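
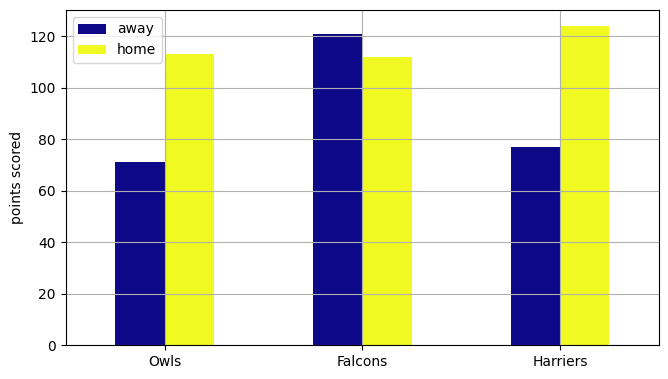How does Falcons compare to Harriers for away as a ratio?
≈ 1.5×

Falcons ≈ 120, Harriers ≈ 80; 120/80 ≈ 1.5.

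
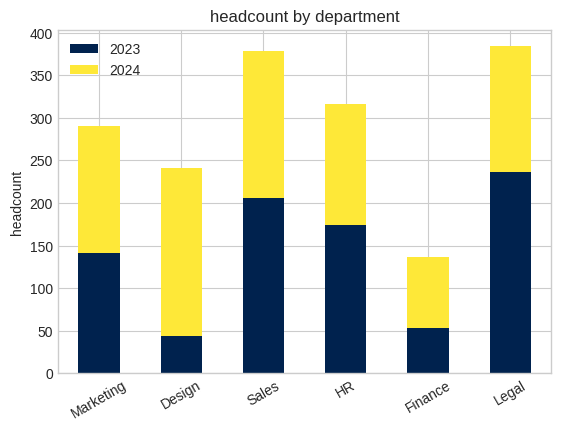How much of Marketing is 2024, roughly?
2024 top ≈ 300, bottom ≈ 150; segment ≈ 150.

≈ 150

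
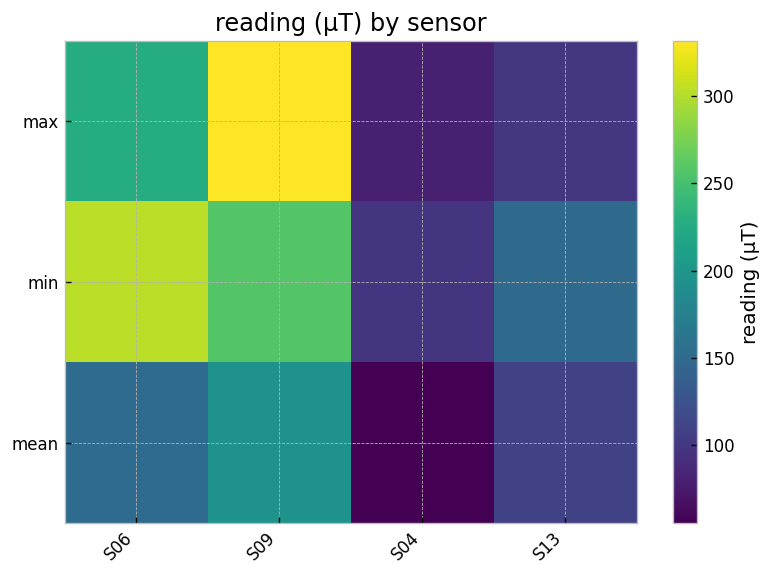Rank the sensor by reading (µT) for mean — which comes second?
S06

Top 3 for mean: S09 ≈ 200, S06 ≈ 150, S13 ≈ 100.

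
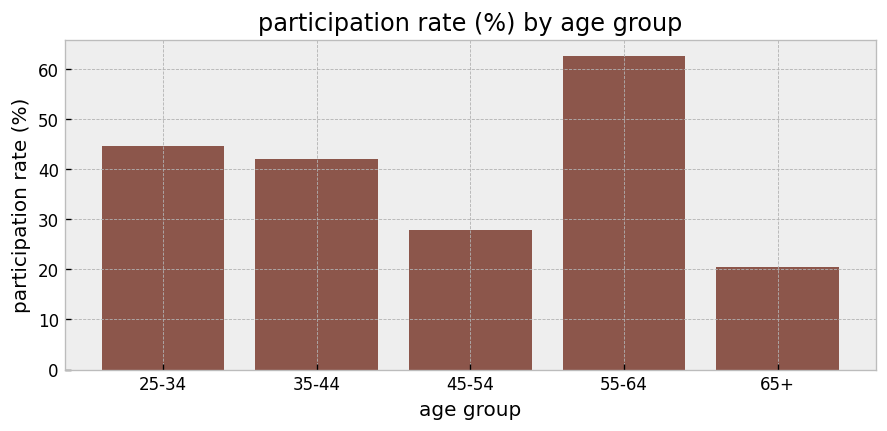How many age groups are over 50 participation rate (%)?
1

Above 50: 55-64.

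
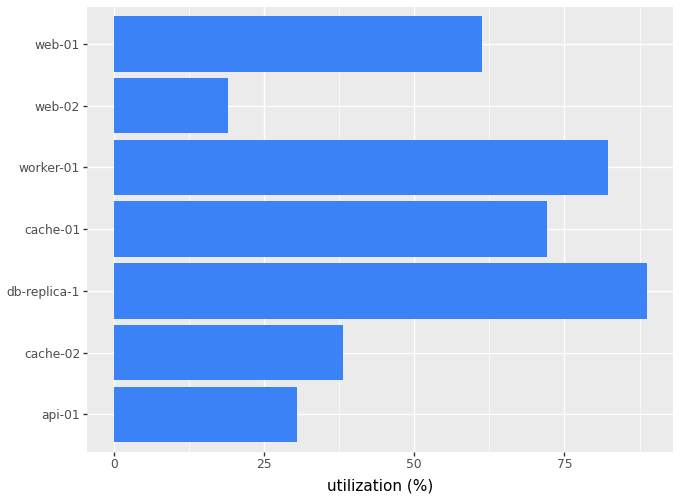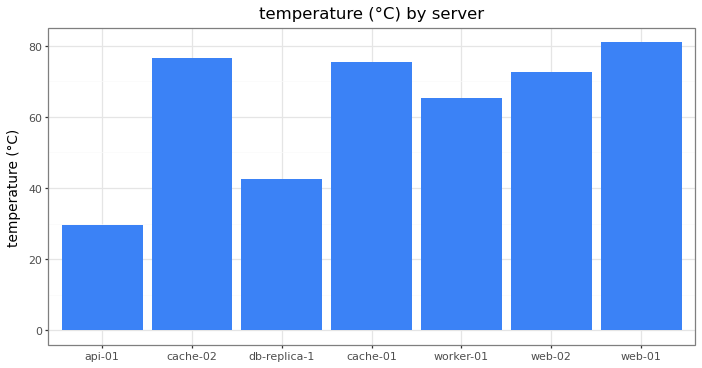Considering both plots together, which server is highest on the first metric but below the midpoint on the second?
Chart 2 median temperature (°C) ≈ 70; below-median servers: api-01, db-replica-1, worker-01. Among those, db-replica-1 has the highest utilization (%) (≈ 90).

db-replica-1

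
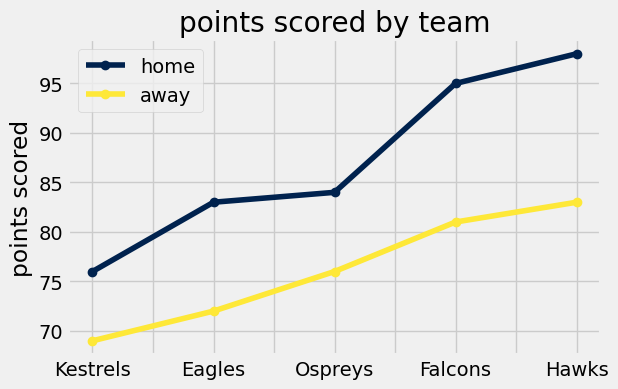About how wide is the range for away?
≈ 15

Max Hawks ≈ 85, min Kestrels ≈ 70; range ≈ 15.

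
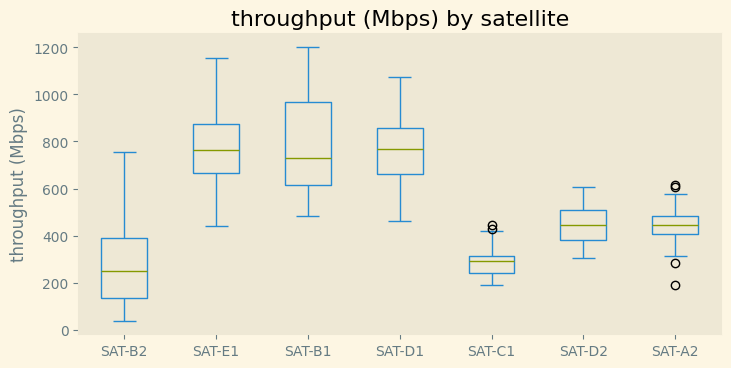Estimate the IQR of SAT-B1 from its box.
≈ 350

Q3 ≈ 950, Q1 ≈ 600; IQR ≈ 350.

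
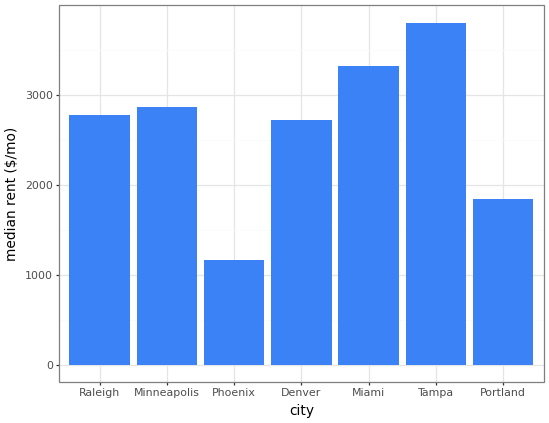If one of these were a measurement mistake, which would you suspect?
Phoenix

Phoenix ≈ 1000; the rest sit between ≈ 2000 and ≈ 4000.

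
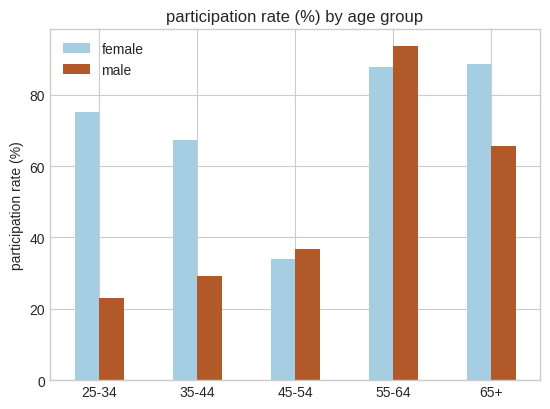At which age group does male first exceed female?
35-44: male ≈ 30 vs female ≈ 70 (not yet); 45-54: male ≈ 40 vs female ≈ 30 (first crossover).

45-54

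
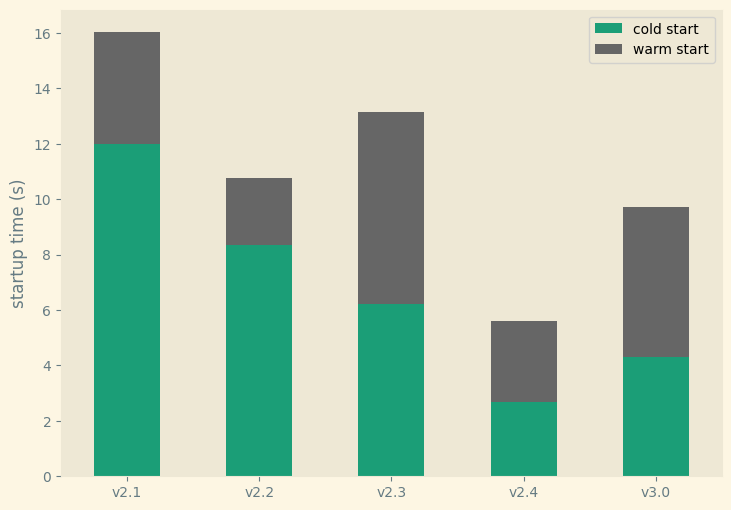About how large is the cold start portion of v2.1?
≈ 12

cold start top ≈ 12, bottom ≈ 0; segment ≈ 12.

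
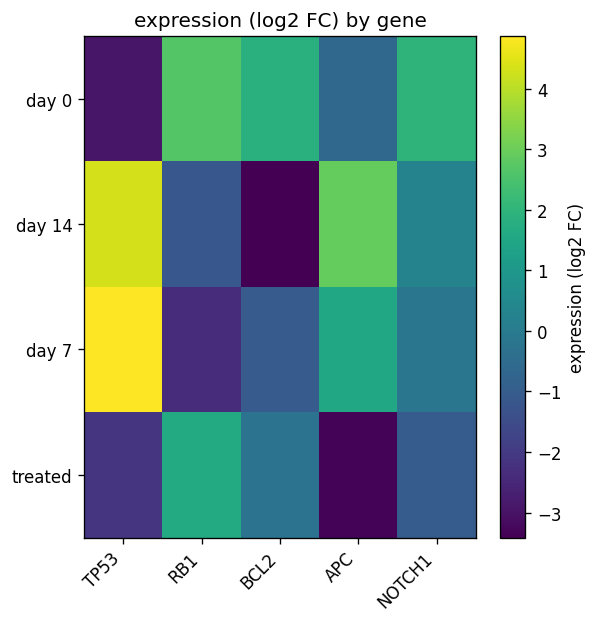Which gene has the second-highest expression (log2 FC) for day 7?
APC

Top 3 for day 7: TP53 ≈ 5, APC ≈ 2, NOTCH1 ≈ 0.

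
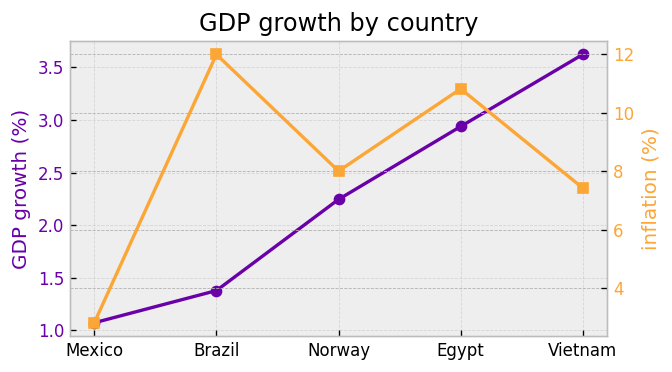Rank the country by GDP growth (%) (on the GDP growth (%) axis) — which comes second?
Top 3 (on the GDP growth (%) axis): Vietnam ≈ 3.5, Egypt ≈ 3.0, Norway ≈ 2.0.

Egypt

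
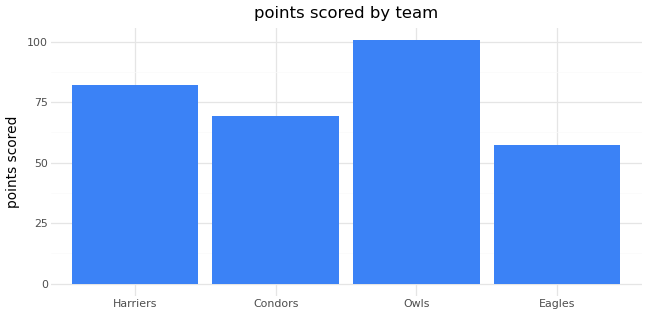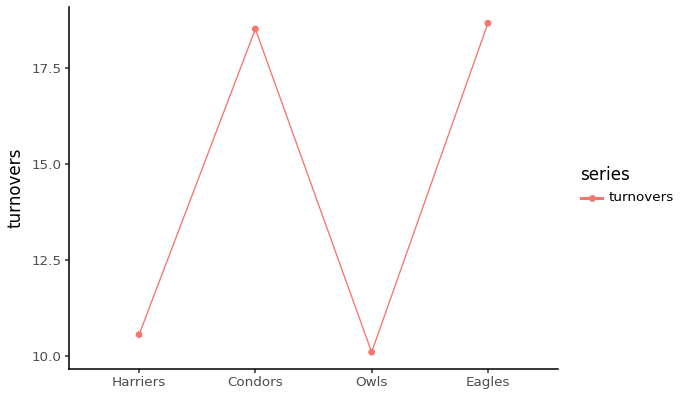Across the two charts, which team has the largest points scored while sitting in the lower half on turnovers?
Chart 2 median turnovers ≈ 14; below-median teams: Harriers, Owls. Among those, Owls has the highest points scored (≈ 100).

Owls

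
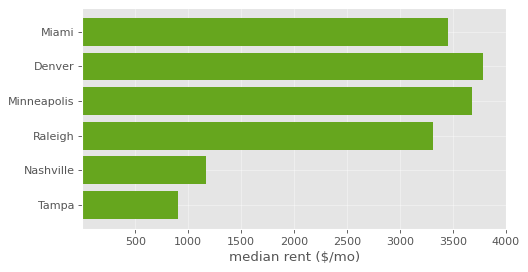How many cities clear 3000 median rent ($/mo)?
4

Above 3000: Miami, Denver, Minneapolis, Raleigh.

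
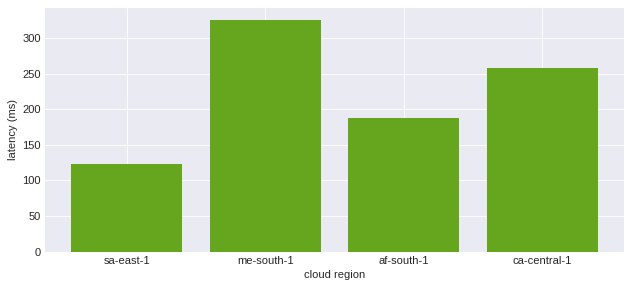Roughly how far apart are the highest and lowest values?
Max me-south-1 ≈ 350, min sa-east-1 ≈ 100; range ≈ 250.

≈ 250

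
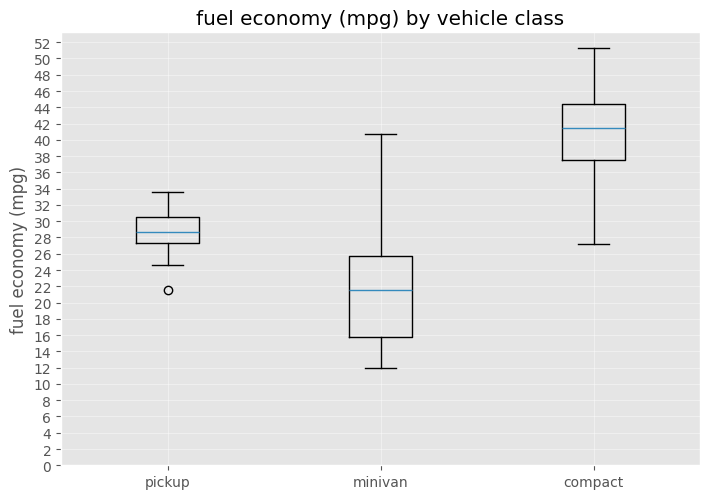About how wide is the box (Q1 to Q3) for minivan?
≈ 10

Q3 ≈ 26, Q1 ≈ 16; IQR ≈ 10.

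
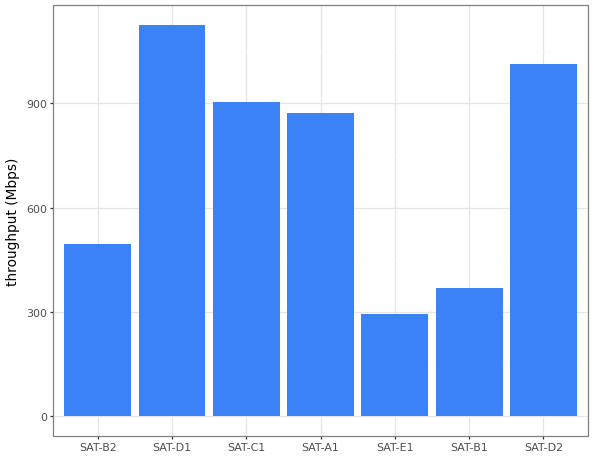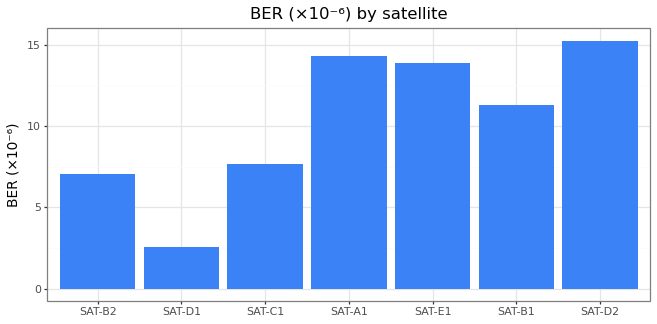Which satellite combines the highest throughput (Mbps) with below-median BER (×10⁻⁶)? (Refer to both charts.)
Chart 2 median BER (×10⁻⁶) ≈ 12; below-median satellites: SAT-B2, SAT-D1, SAT-C1. Among those, SAT-D1 has the highest throughput (Mbps) (≈ 1200).

SAT-D1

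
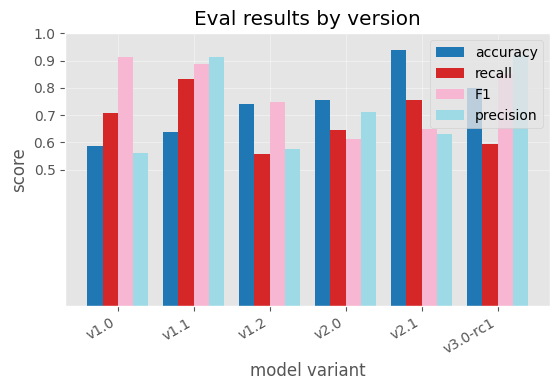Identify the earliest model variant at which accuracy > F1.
v1.2: accuracy ≈ 0.7 vs F1 ≈ 0.8 (not yet); v2.0: accuracy ≈ 0.8 vs F1 ≈ 0.6 (first crossover).

v2.0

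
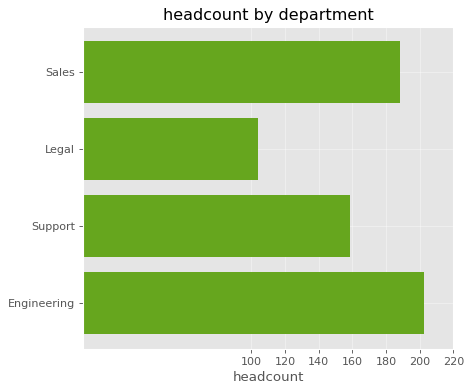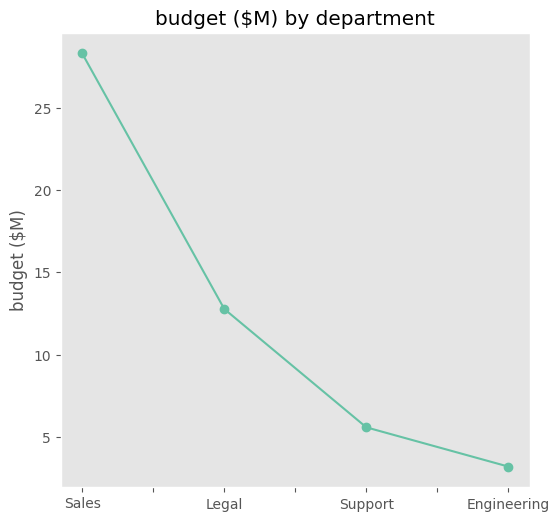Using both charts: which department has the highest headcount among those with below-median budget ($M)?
Chart 2 median budget ($M) ≈ 10; below-median departments: Support, Engineering. Among those, Engineering has the highest headcount (≈ 200).

Engineering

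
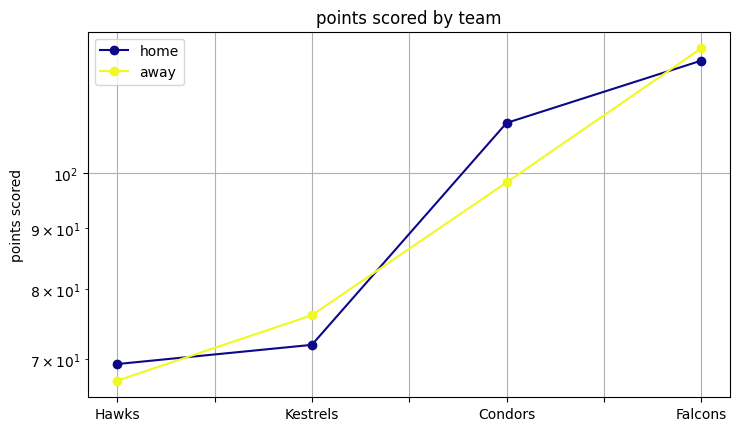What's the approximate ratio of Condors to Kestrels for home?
≈ 1.57×

Condors ≈ 110, Kestrels ≈ 70; 110/70 ≈ 1.57.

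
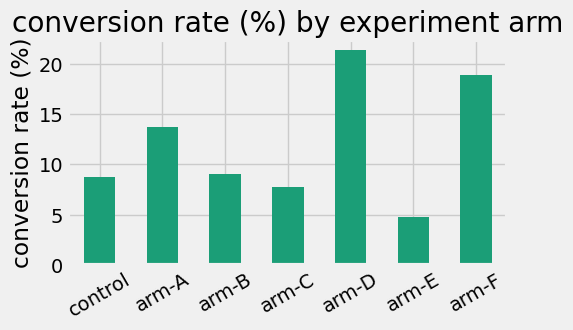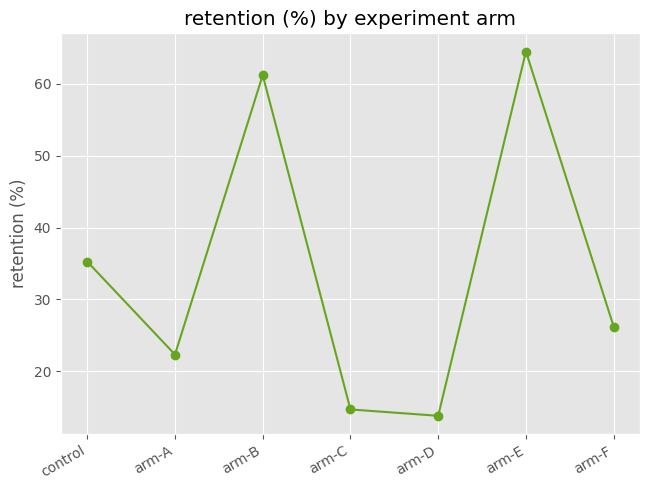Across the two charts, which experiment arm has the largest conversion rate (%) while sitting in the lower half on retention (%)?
Chart 2 median retention (%) ≈ 30; below-median experiment arms: arm-A, arm-C, arm-D. Among those, arm-D has the highest conversion rate (%) (≈ 22).

arm-D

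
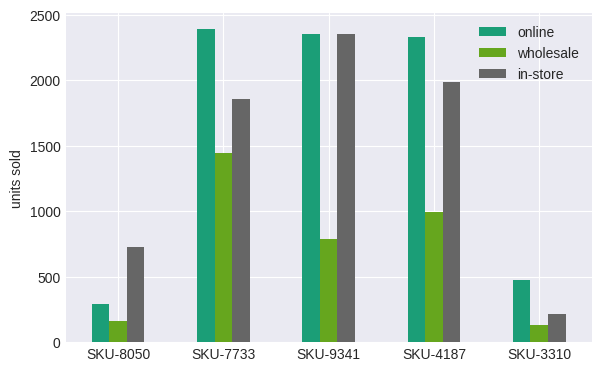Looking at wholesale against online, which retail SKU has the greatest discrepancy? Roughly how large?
SKU-9341: wholesale ≈ 800, online ≈ 2400 → gap ≈ 1600. Next-largest (SKU-4187) is only ≈ 1400.

SKU-9341, ≈ 1600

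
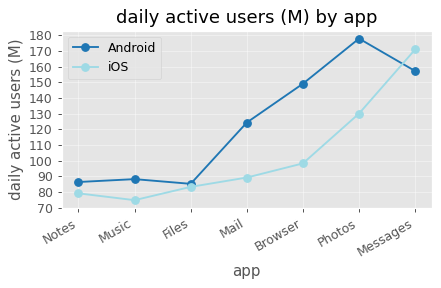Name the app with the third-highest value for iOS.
Browser

Top 4 for iOS: Messages ≈ 170, Photos ≈ 130, Browser ≈ 100, Mail ≈ 90.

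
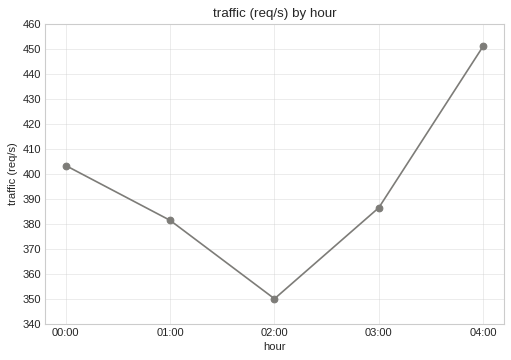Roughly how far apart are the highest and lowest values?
≈ 100

Max 04:00 ≈ 450, min 02:00 ≈ 350; range ≈ 100.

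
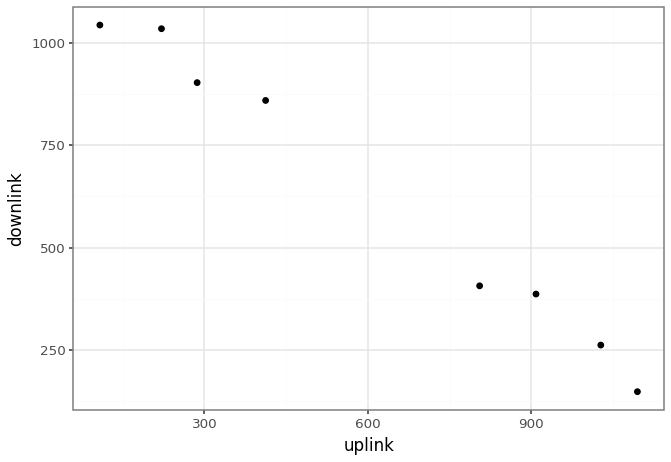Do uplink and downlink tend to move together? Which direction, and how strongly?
Points are negatively correlated; strong (|r| ≈ 1.0).

negative, strong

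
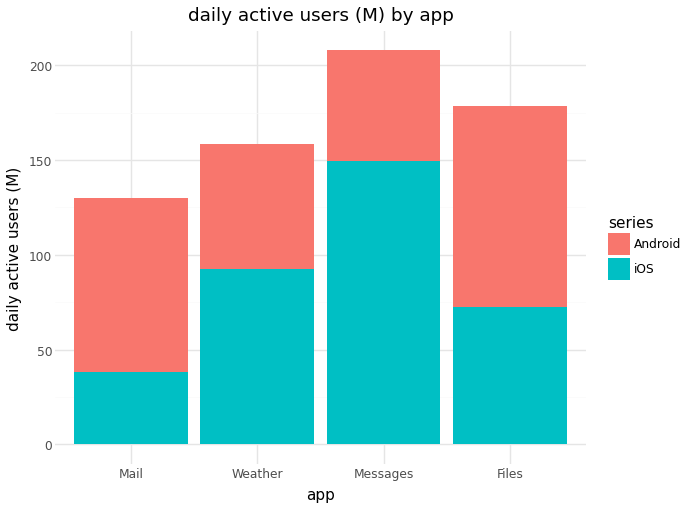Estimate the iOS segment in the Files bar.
≈ 80

iOS top ≈ 80, bottom ≈ 0; segment ≈ 80.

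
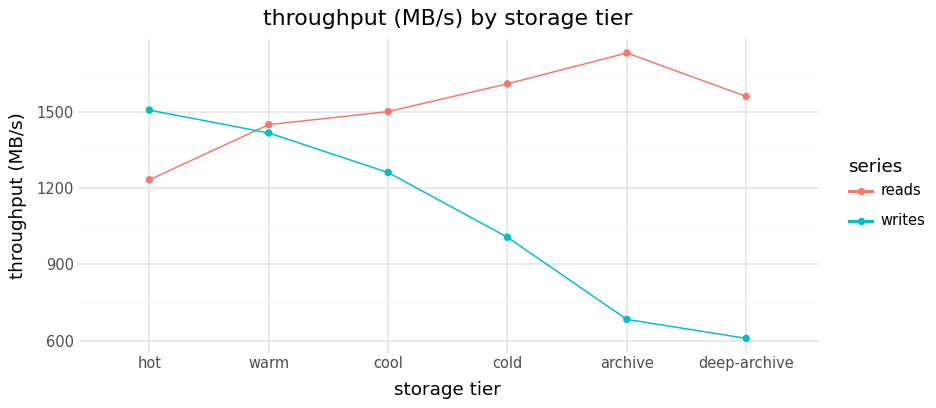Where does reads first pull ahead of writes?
warm

hot: reads ≈ 1200 vs writes ≈ 1500 (not yet); warm: reads ≈ 1500 vs writes ≈ 1400 (first crossover).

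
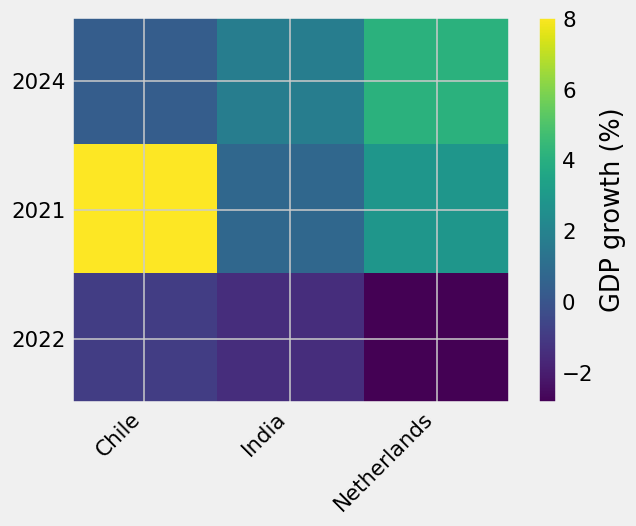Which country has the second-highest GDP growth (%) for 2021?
Netherlands

Top 3 for 2021: Chile ≈ 8, Netherlands ≈ 3, India ≈ 1.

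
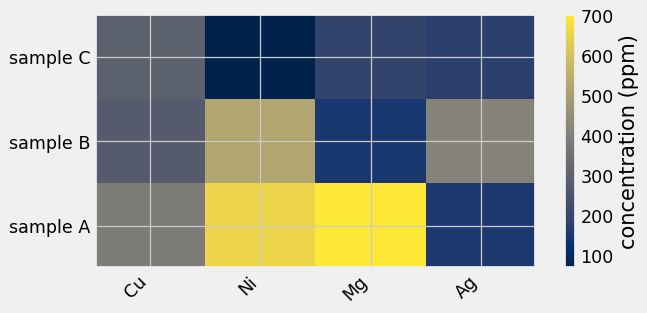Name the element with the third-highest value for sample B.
Cu

Top 4 for sample B: Ni ≈ 500, Ag ≈ 400, Cu ≈ 300, Mg ≈ 100.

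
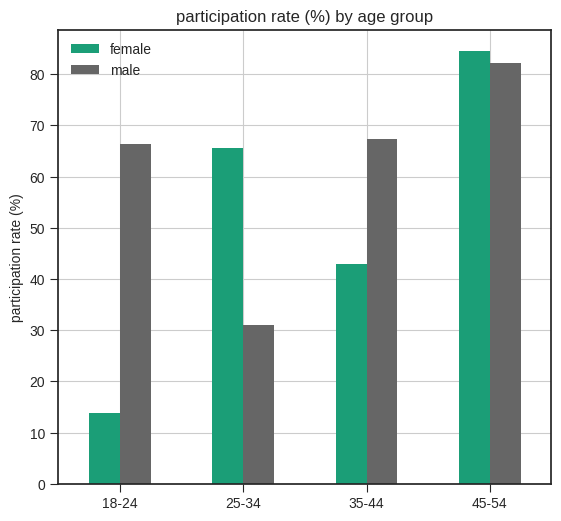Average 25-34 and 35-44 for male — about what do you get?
(30 + 70) / 2 ≈ 50.

≈ 50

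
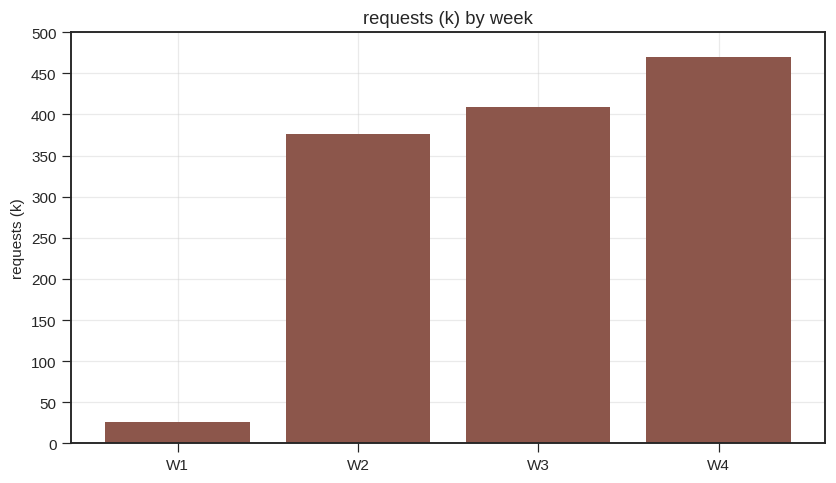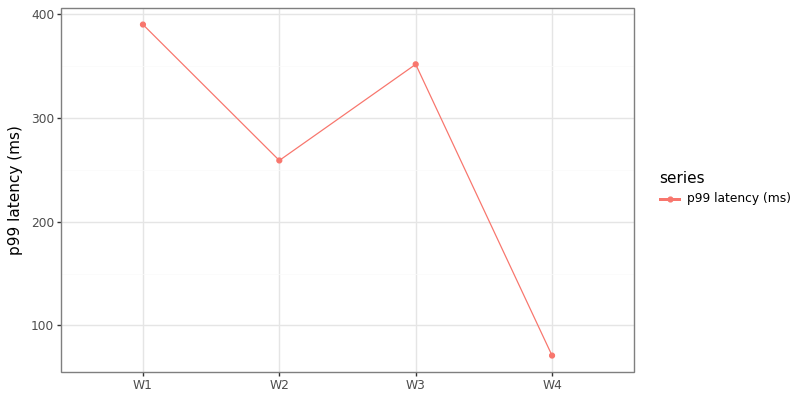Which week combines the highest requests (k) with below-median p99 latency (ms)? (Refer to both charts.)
Chart 2 median p99 latency (ms) ≈ 300; below-median weeks: W2, W4. Among those, W4 has the highest requests (k) (≈ 450).

W4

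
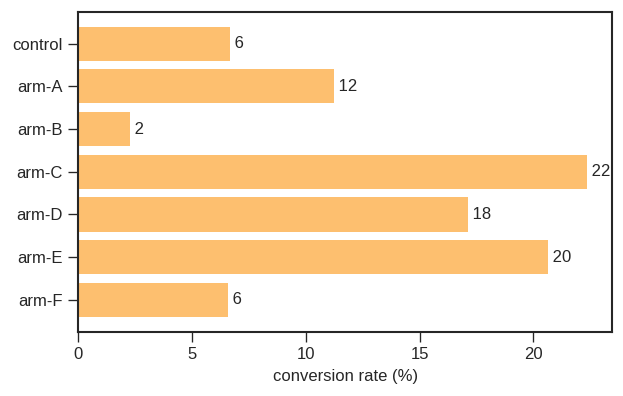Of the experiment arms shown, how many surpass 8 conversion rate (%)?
Above 8: arm-A, arm-C, arm-D, arm-E.

4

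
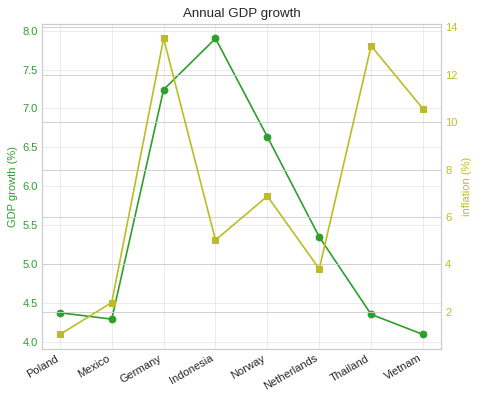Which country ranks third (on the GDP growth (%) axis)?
Norway

Top 4 (on the GDP growth (%) axis): Indonesia ≈ 8.0, Germany ≈ 7.0, Norway ≈ 6.5, Netherlands ≈ 5.5.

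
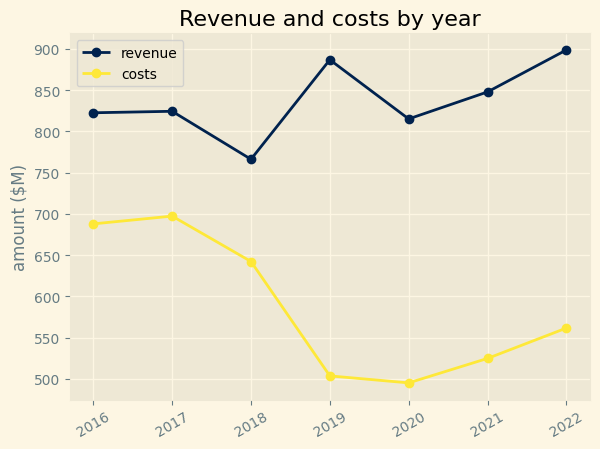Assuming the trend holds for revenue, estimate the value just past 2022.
Last three: 800, 850, 900 → slope ≈ 50/step → next ≈ 950.

≈ 950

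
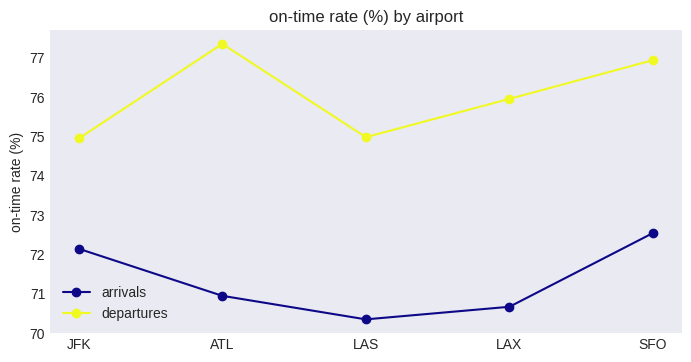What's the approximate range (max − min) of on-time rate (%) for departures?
≈ 2

Max ATL ≈ 77, min JFK ≈ 75; range ≈ 2.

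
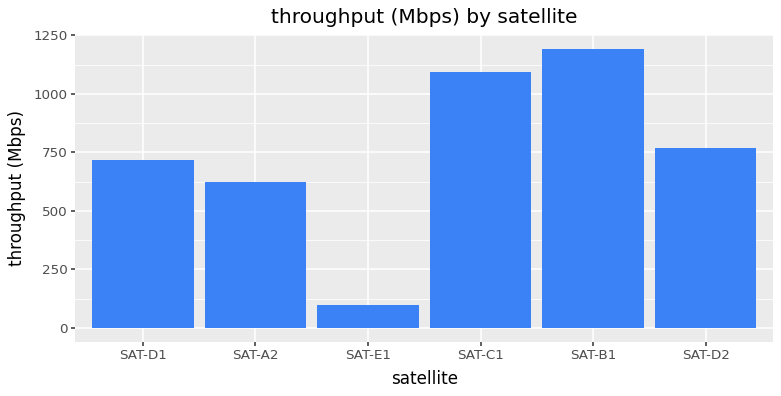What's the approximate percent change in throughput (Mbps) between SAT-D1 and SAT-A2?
≈ -14.3%

SAT-D1 ≈ 700, SAT-A2 ≈ 600; (600 − 700) / 700 ≈ -14.3%.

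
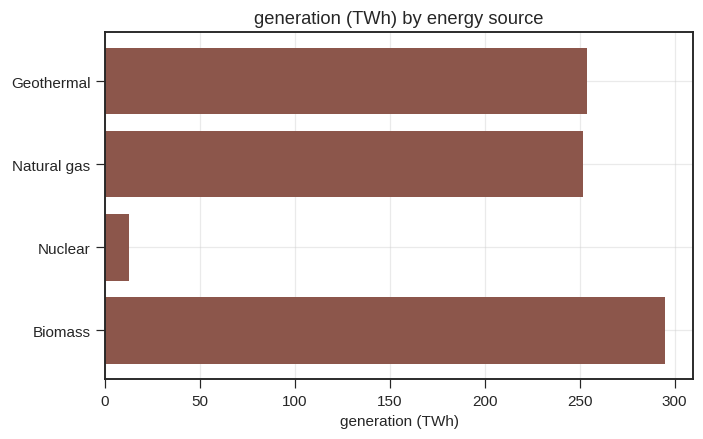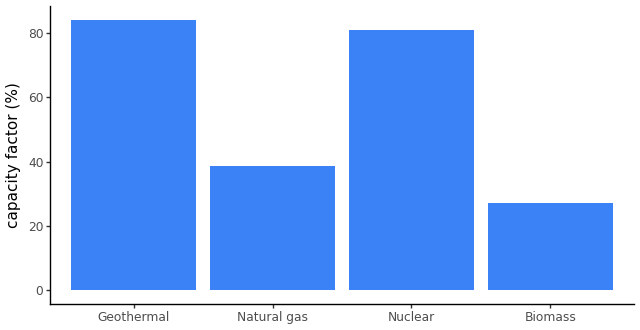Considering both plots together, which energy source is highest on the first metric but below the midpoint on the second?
Chart 2 median capacity factor (%) ≈ 60; below-median energy sources: Natural gas, Biomass. Among those, Biomass has the highest generation (TWh) (≈ 300).

Biomass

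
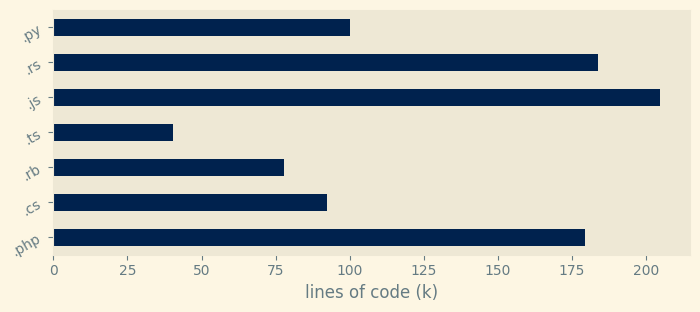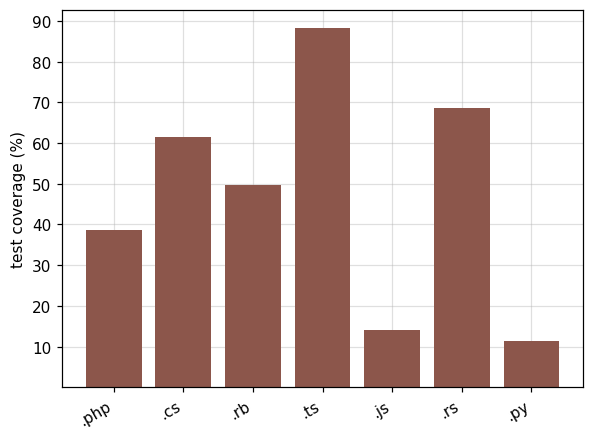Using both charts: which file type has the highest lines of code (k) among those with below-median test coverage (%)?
.js

Chart 2 median test coverage (%) ≈ 50; below-median file types: .php, .js, .py. Among those, .js has the highest lines of code (k) (≈ 200).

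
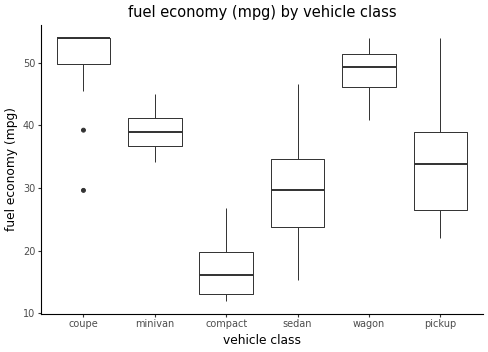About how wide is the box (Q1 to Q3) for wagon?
Q3 ≈ 50, Q1 ≈ 45; IQR ≈ 5.

≈ 5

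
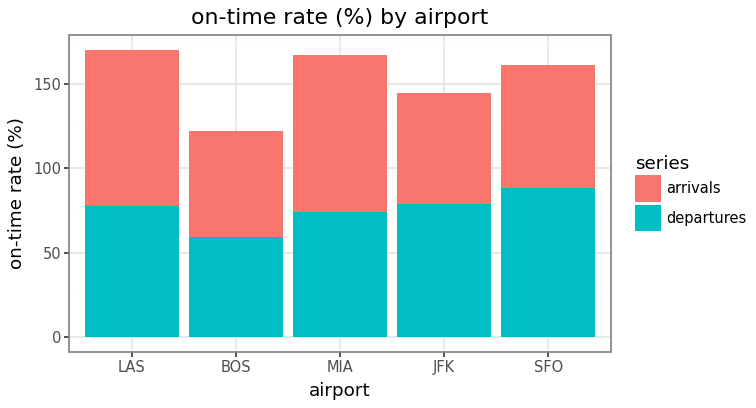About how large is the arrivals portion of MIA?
arrivals top ≈ 160, bottom ≈ 80; segment ≈ 80.

≈ 80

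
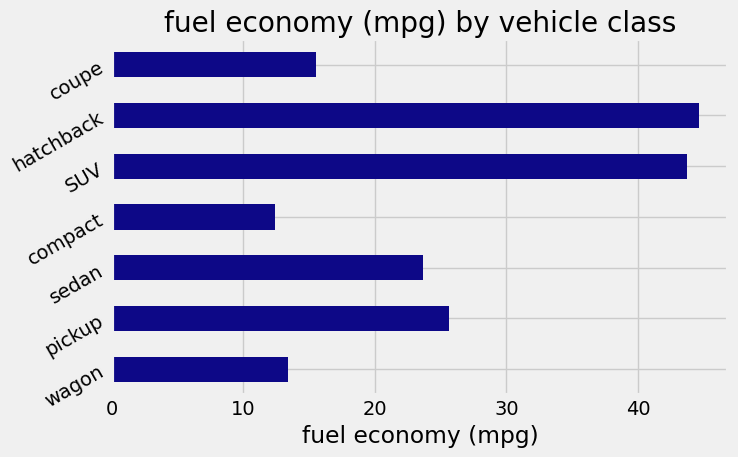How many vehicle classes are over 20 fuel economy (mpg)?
4

Above 20: pickup, sedan, SUV, hatchback.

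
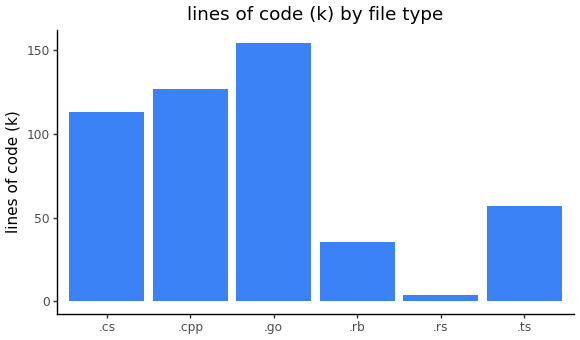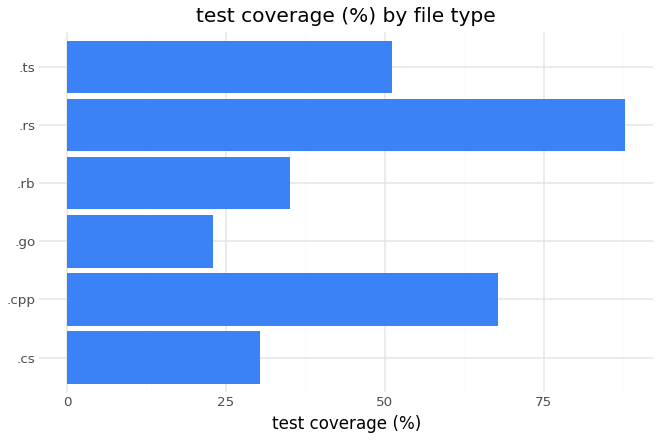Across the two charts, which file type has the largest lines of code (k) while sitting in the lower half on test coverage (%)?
.go

Chart 2 median test coverage (%) ≈ 40; below-median file types: .cs, .go, .rb. Among those, .go has the highest lines of code (k) (≈ 160).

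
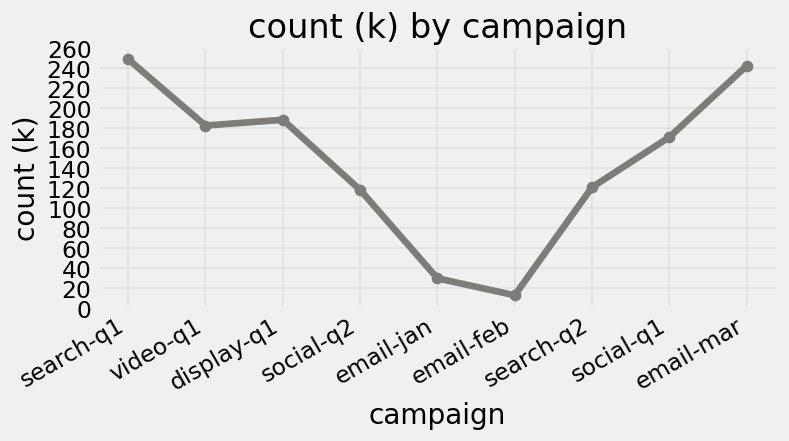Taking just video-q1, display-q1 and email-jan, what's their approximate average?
≈ 127

(180 + 180 + 20) / 3 ≈ 127.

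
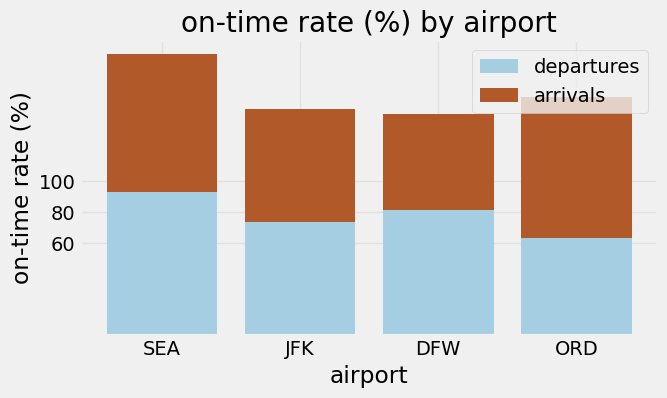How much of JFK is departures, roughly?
departures top ≈ 80, bottom ≈ 0; segment ≈ 80.

≈ 80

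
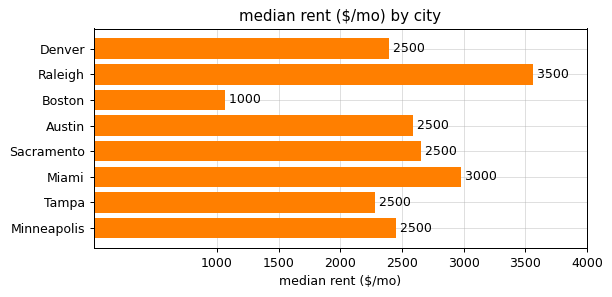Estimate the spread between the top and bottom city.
≈ 2500

Max Raleigh ≈ 3500, min Boston ≈ 1000; range ≈ 2500.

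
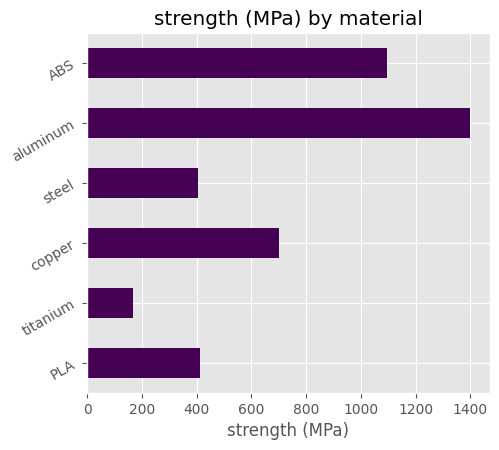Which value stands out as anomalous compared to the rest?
aluminum

aluminum ≈ 1400; the rest sit between ≈ 200 and ≈ 1000.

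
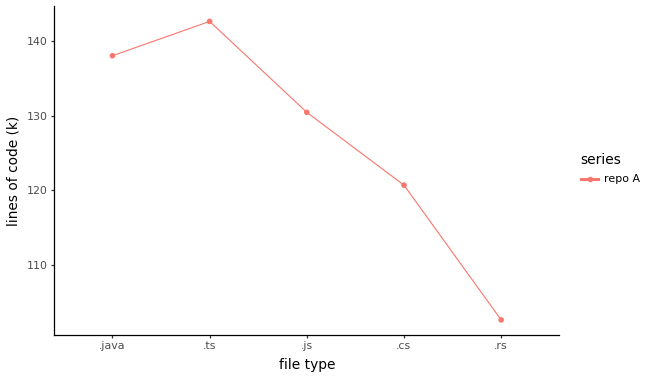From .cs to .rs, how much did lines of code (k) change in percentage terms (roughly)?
.cs ≈ 120, .rs ≈ 105; (105 − 120) / 120 ≈ -12.5%.

≈ -12.5%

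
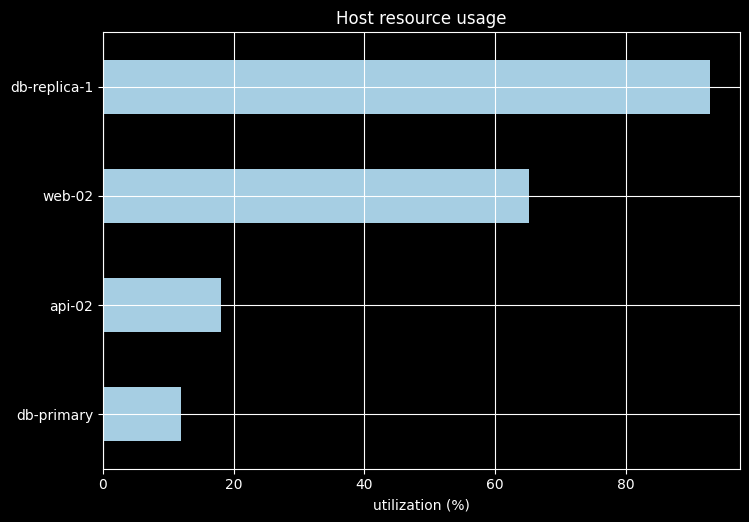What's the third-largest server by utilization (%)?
Top 4: db-replica-1 ≈ 90, web-02 ≈ 70, api-02 ≈ 20, db-primary ≈ 10.

api-02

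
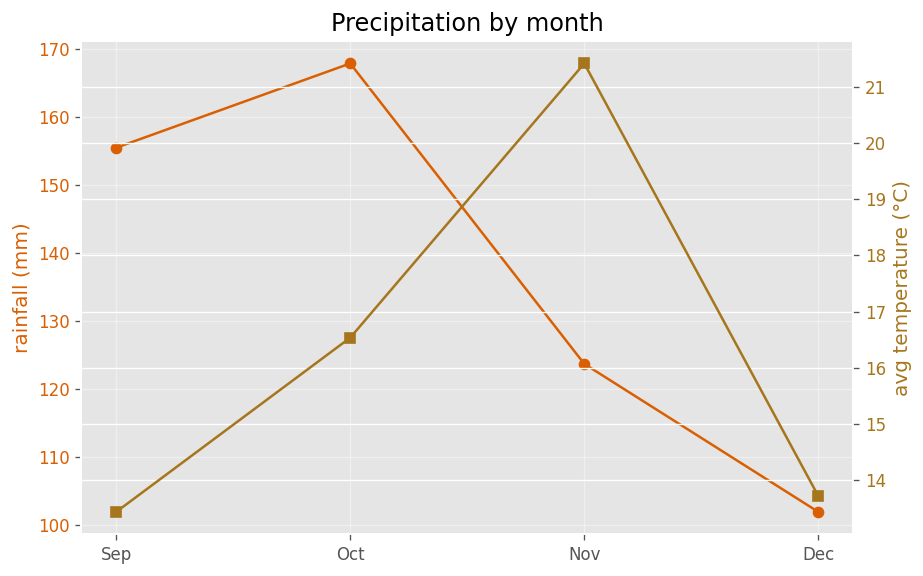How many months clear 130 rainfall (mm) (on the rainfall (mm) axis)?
Above 130: Sep, Oct.

2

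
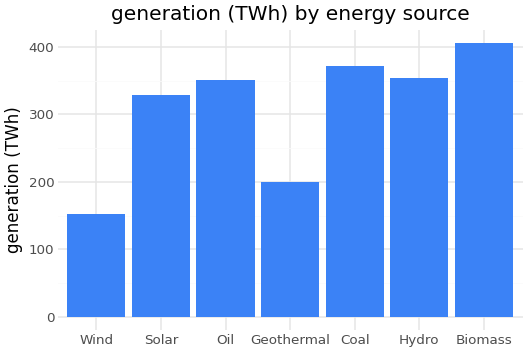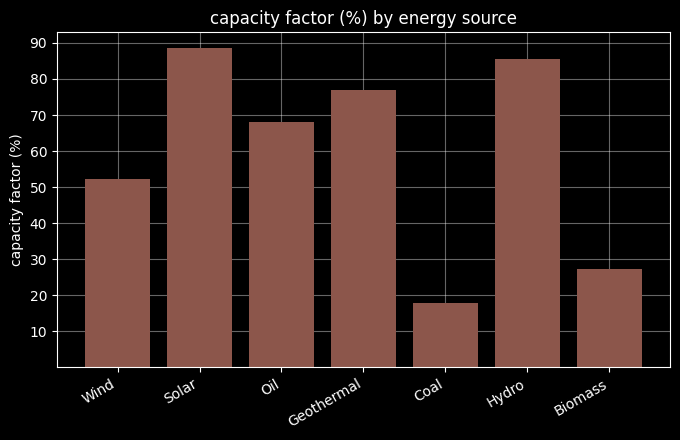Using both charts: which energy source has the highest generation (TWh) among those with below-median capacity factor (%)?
Chart 2 median capacity factor (%) ≈ 70; below-median energy sources: Wind, Coal, Biomass. Among those, Biomass has the highest generation (TWh) (≈ 400).

Biomass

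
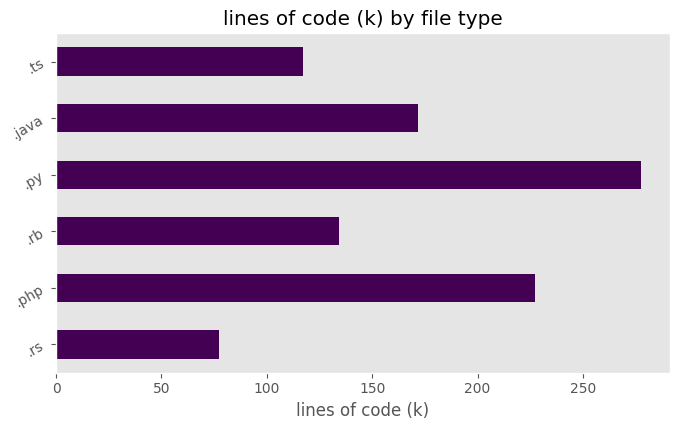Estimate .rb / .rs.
≈ 1.67×

.rb ≈ 125, .rs ≈ 75; 125/75 ≈ 1.67.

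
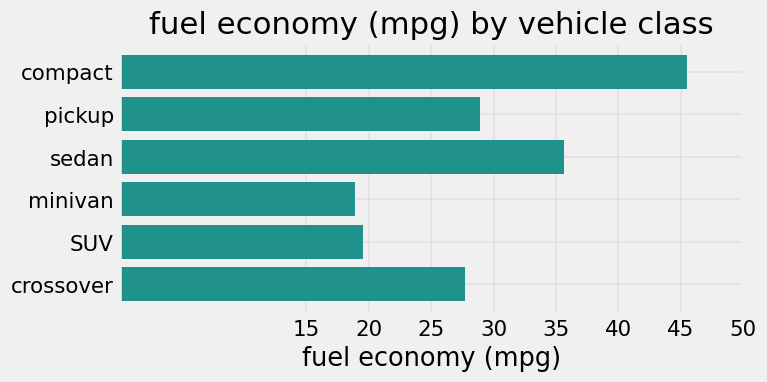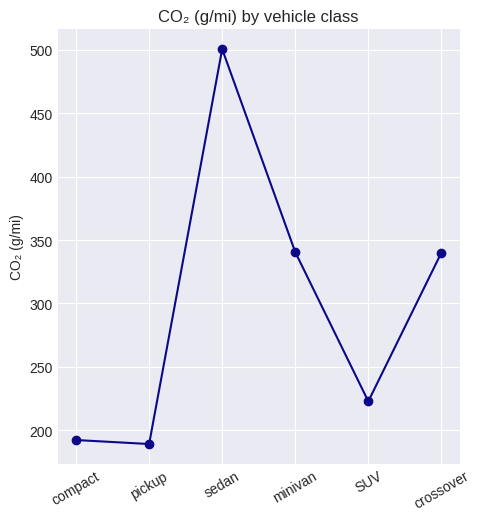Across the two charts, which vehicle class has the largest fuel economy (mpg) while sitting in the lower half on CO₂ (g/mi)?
compact

Chart 2 median CO₂ (g/mi) ≈ 300; below-median vehicle classes: compact, pickup, SUV. Among those, compact has the highest fuel economy (mpg) (≈ 45).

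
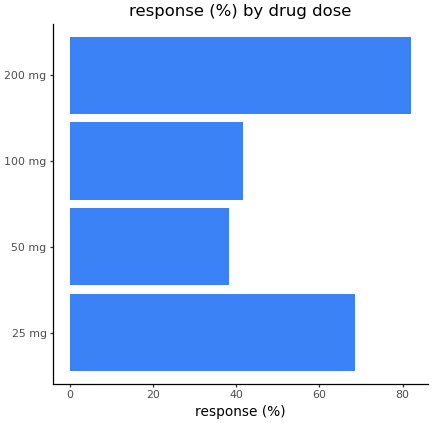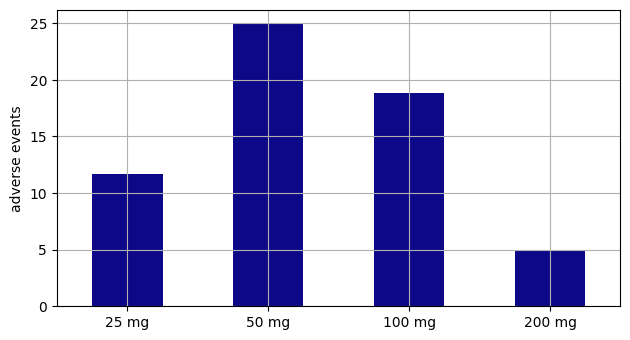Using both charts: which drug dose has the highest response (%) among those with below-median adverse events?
200 mg

Chart 2 median adverse events ≈ 15; below-median drug doses: 25 mg, 200 mg. Among those, 200 mg has the highest response (%) (≈ 80).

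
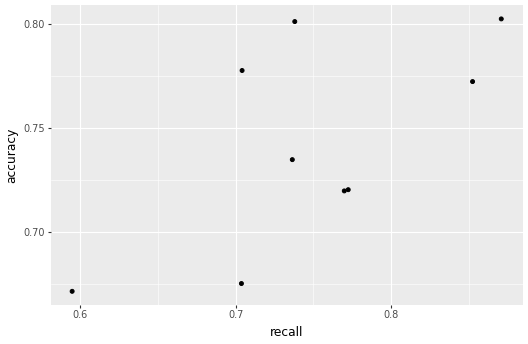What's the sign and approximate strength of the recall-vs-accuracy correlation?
positive, moderate

Points are positively correlated; moderate (|r| ≈ 0.6).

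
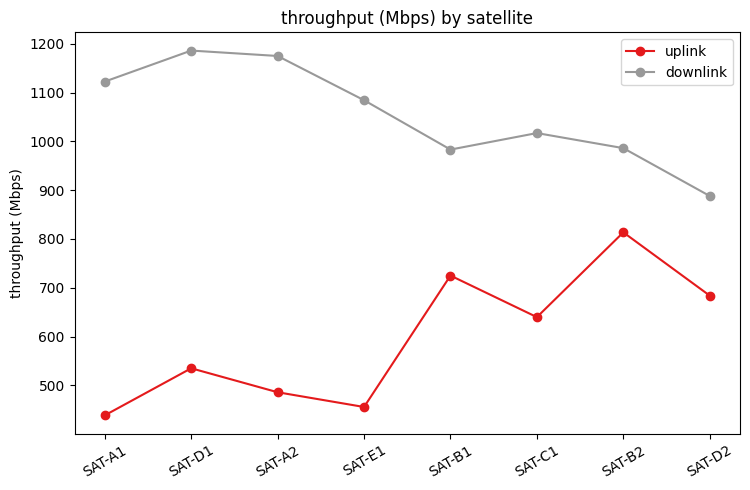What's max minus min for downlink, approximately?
≈ 300

Max SAT-D1 ≈ 1200, min SAT-D2 ≈ 900; range ≈ 300.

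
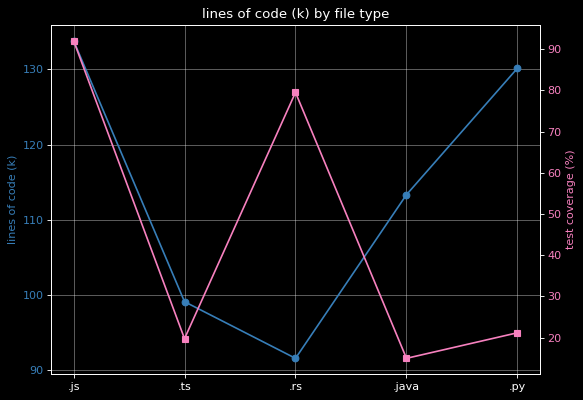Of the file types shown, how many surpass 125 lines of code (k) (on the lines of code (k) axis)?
Above 125: .js, .py.

2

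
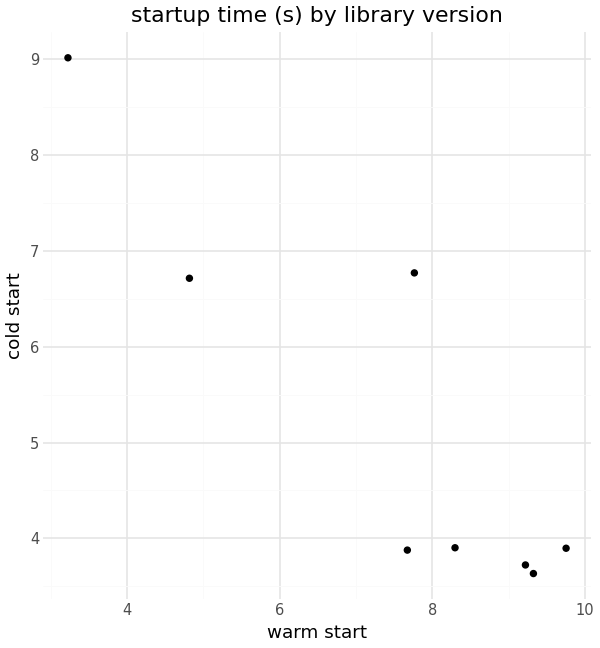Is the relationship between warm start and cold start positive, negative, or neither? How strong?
Points are negatively correlated; strong (|r| ≈ 0.9).

negative, strong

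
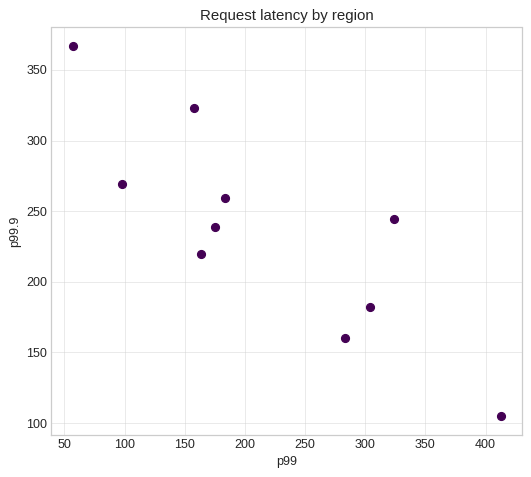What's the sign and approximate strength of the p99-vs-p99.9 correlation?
negative, strong

Points are negatively correlated; strong (|r| ≈ 0.8).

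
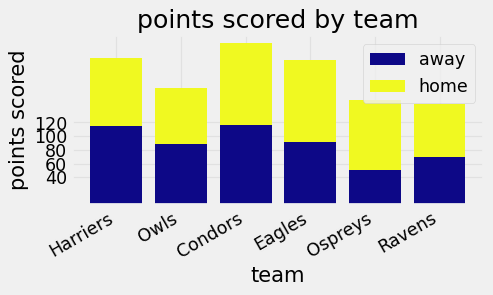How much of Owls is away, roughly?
≈ 80

away top ≈ 80, bottom ≈ 0; segment ≈ 80.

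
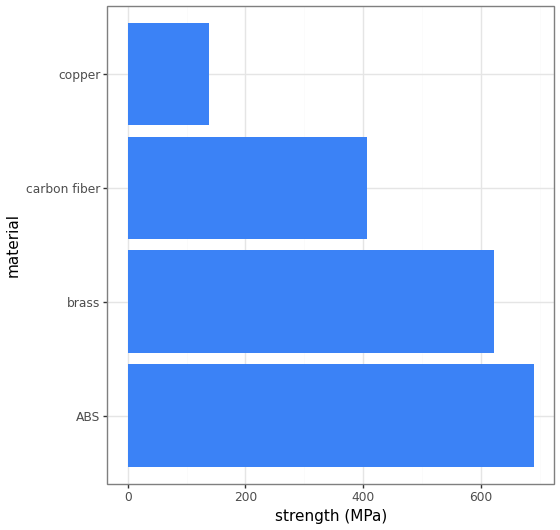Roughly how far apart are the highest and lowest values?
≈ 600

Max ABS ≈ 700, min copper ≈ 100; range ≈ 600.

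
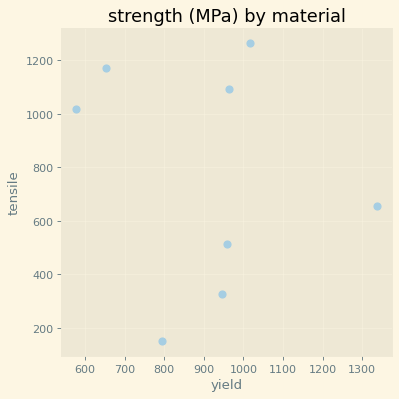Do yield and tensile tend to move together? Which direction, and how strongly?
no clear correlation

Points are roughly uncorrelated; weak (|r| ≈ 0.2).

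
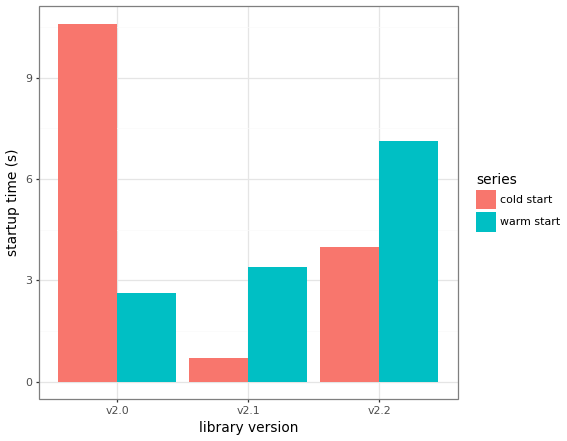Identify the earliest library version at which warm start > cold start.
v2.1

v2.0: warm start ≈ 3 vs cold start ≈ 11 (not yet); v2.1: warm start ≈ 3 vs cold start ≈ 1 (first crossover).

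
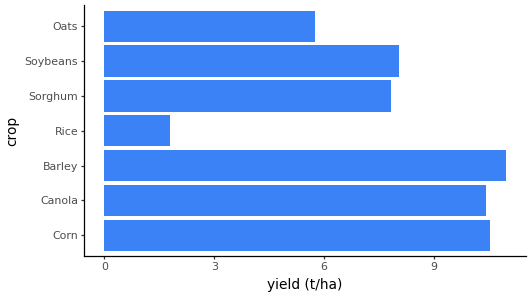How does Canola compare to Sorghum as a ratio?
≈ 1.25×

Canola ≈ 10, Sorghum ≈ 8; 10/8 ≈ 1.25.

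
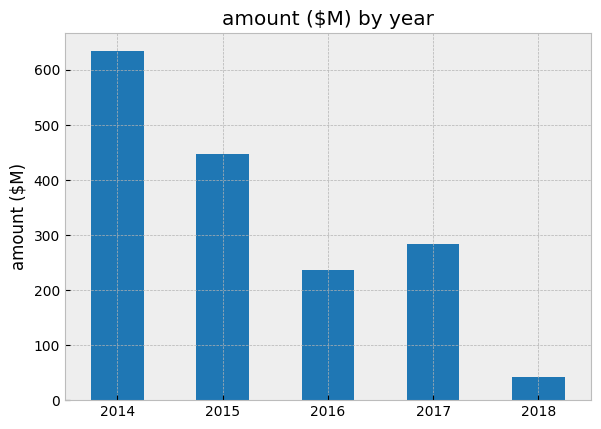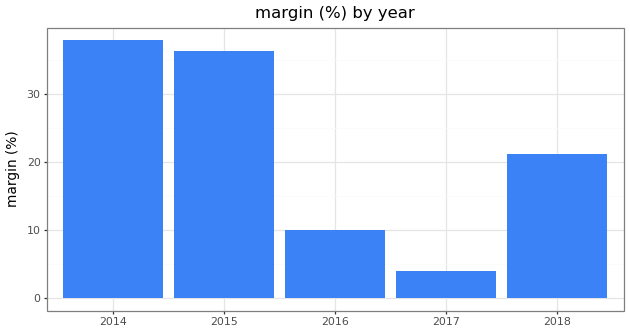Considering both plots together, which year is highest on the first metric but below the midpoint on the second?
Chart 2 median margin (%) ≈ 20; below-median years: 2016, 2017. Among those, 2017 has the highest amount ($M) (≈ 300).

2017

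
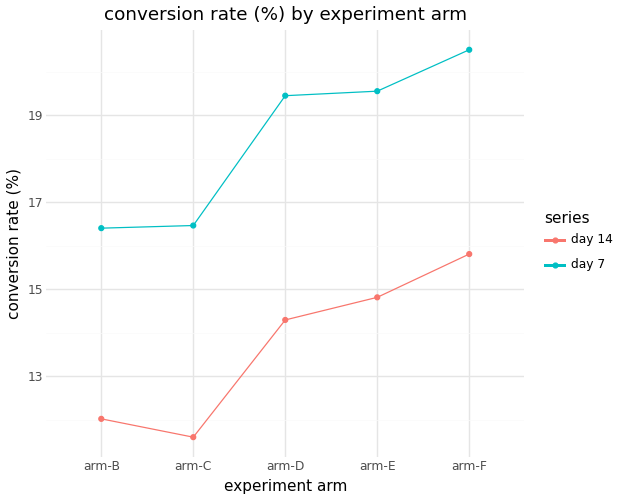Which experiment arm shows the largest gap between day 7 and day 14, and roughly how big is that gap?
arm-D, ≈ 5 %

arm-D: day 7 ≈ 19, day 14 ≈ 14 → gap ≈ 5. Next-largest (arm-C) is only ≈ 4.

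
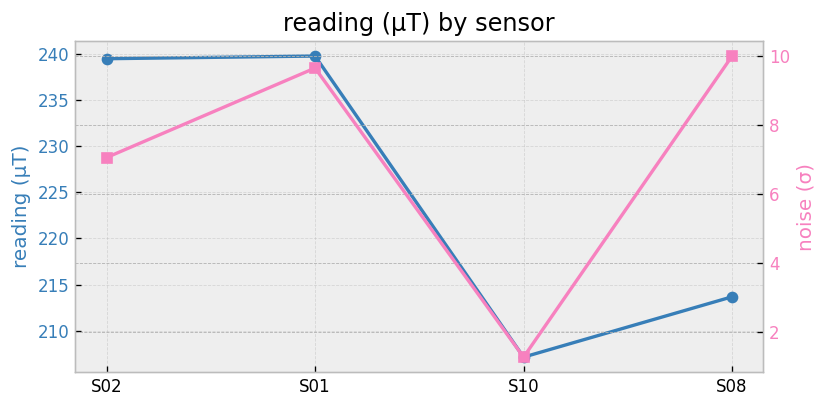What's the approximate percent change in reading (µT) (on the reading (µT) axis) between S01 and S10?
≈ -14.6%

S01 ≈ 240, S10 ≈ 205; (205 − 240) / 240 ≈ -14.6%.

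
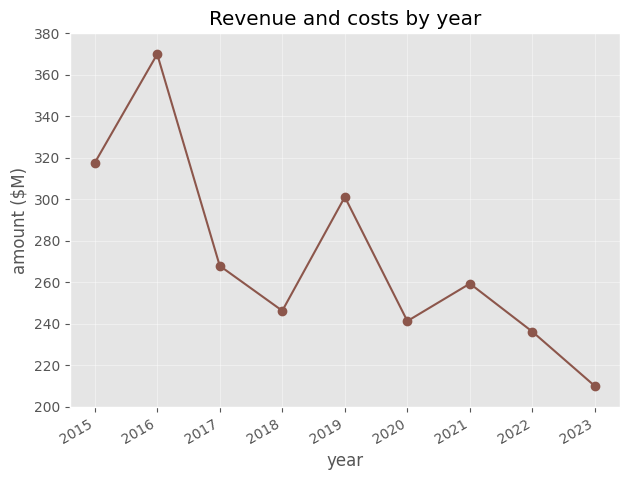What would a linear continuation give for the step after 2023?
≈ 200

Last three: 260, 240, 220 → slope ≈ -20/step → next ≈ 200.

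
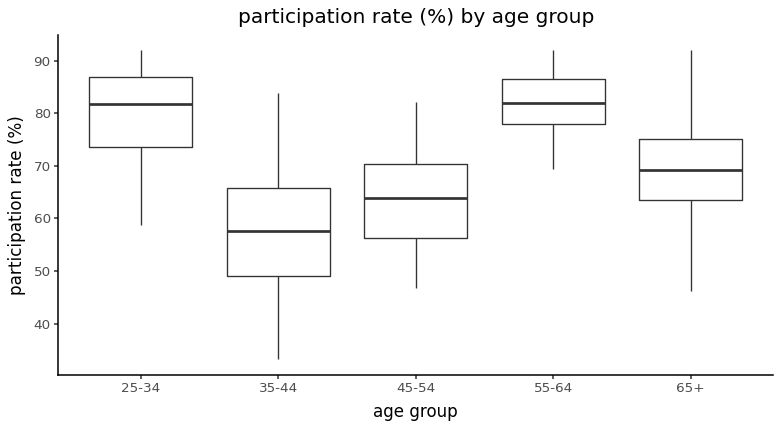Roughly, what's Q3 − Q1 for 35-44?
Q3 ≈ 66, Q1 ≈ 50; IQR ≈ 16.

≈ 16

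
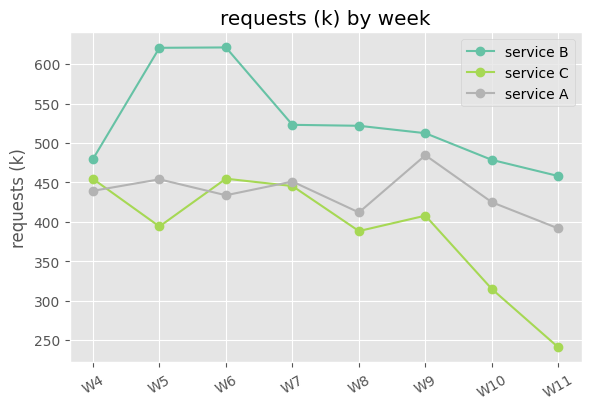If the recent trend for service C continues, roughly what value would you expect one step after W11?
≈ 175

Last three: 400, 300, 250 → slope ≈ -75/step → next ≈ 175.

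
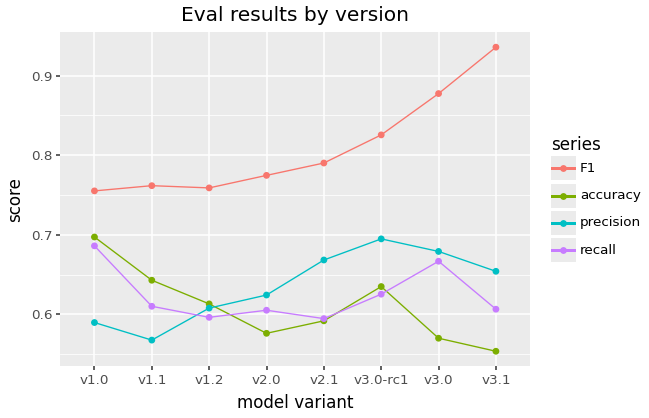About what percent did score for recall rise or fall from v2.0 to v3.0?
v2.0 ≈ 0.60, v3.0 ≈ 0.65; (0.65 − 0.60) / 0.60 ≈ +8.3%.

≈ +8.3%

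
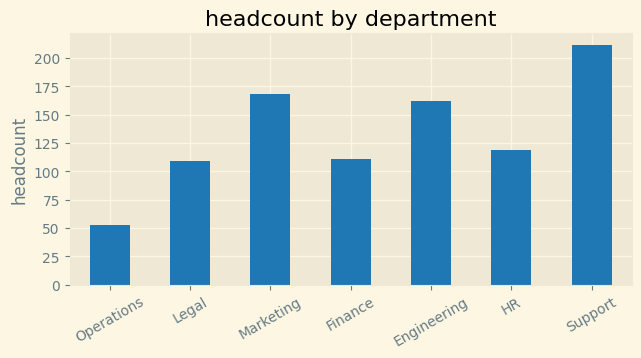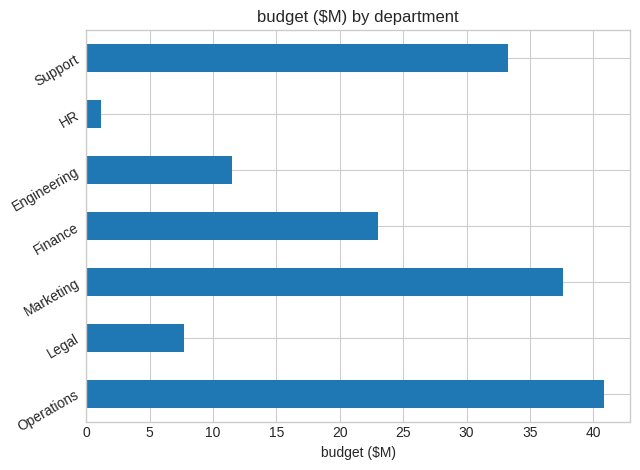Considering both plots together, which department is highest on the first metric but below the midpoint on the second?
Engineering

Chart 2 median budget ($M) ≈ 25; below-median departments: Legal, Engineering, HR. Among those, Engineering has the highest headcount (≈ 160).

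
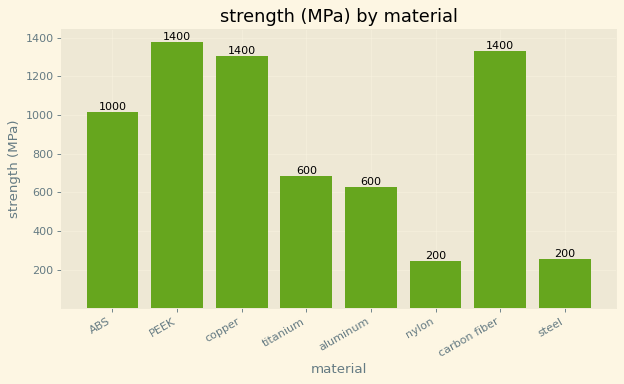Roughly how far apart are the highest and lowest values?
Max PEEK ≈ 1400, min nylon ≈ 200; range ≈ 1200.

≈ 1200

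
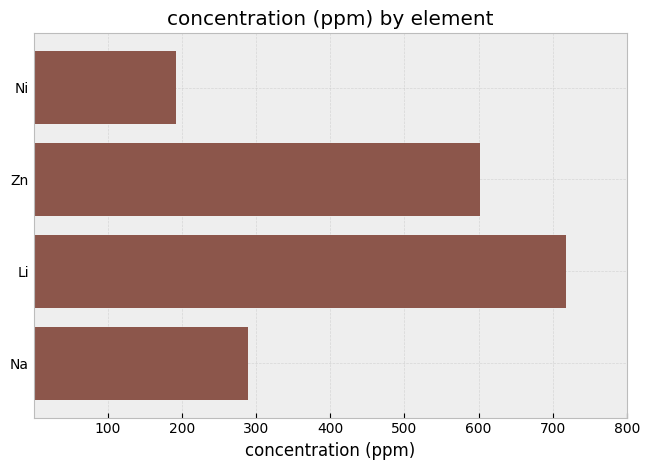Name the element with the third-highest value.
Na

Top 4: Li ≈ 700, Zn ≈ 600, Na ≈ 300, Ni ≈ 200.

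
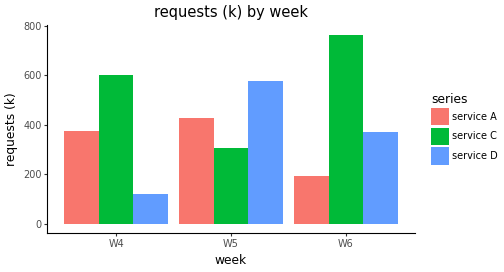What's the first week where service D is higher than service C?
W5

W4: service D ≈ 100 vs service C ≈ 600 (not yet); W5: service D ≈ 600 vs service C ≈ 300 (first crossover).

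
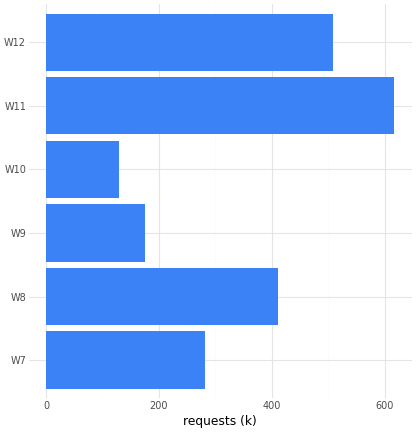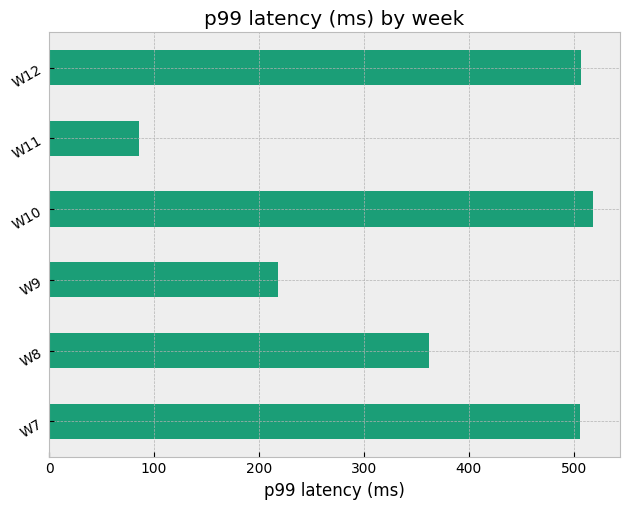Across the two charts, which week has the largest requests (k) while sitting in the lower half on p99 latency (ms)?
Chart 2 median p99 latency (ms) ≈ 450; below-median weeks: W8, W9, W11. Among those, W11 has the highest requests (k) (≈ 600).

W11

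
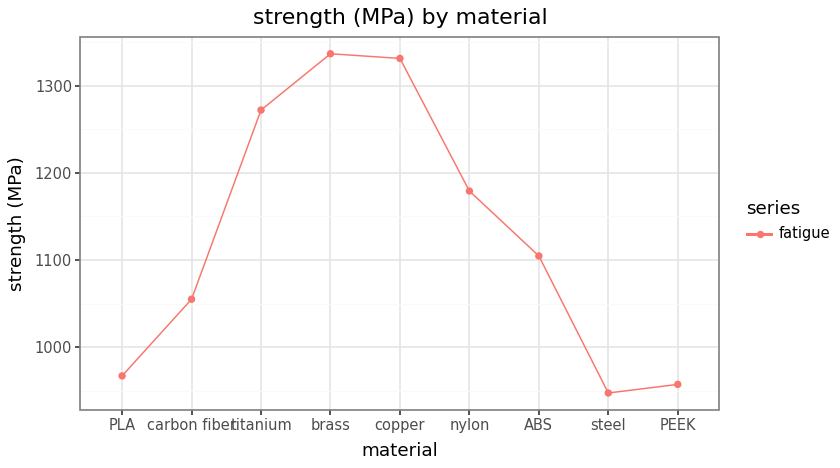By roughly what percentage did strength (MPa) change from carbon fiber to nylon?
≈ +14.3%

carbon fiber ≈ 1050, nylon ≈ 1200; (1200 − 1050) / 1050 ≈ +14.3%.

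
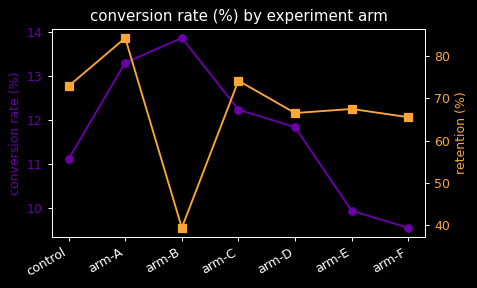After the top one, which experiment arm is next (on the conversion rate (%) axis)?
Top 3 (on the conversion rate (%) axis): arm-B ≈ 14.0, arm-A ≈ 13.5, arm-C ≈ 12.0.

arm-A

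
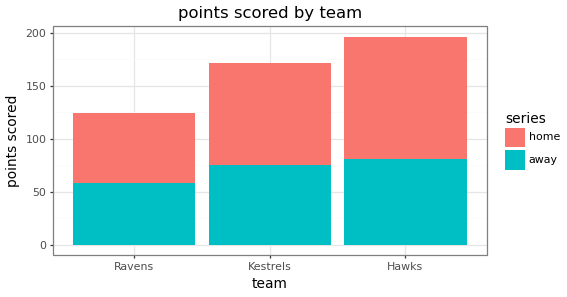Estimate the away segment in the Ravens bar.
away top ≈ 60, bottom ≈ 0; segment ≈ 60.

≈ 60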